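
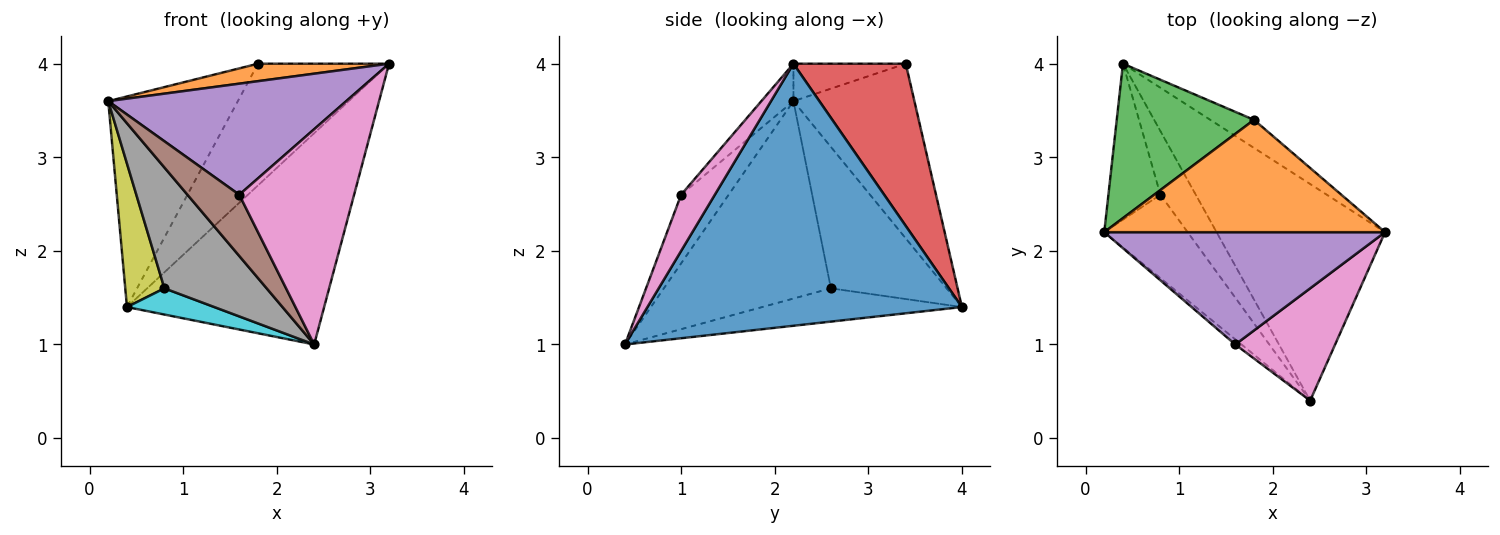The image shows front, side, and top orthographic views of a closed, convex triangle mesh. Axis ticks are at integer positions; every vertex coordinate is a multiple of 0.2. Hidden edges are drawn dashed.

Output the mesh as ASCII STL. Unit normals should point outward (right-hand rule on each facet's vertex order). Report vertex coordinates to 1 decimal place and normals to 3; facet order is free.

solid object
 facet normal 0.744 0.467 -0.478
  outer loop
   vertex 0.4 4.0 1.4
   vertex 3.2 2.2 4.0
   vertex 2.4 0.4 1.0
  endloop
 endfacet
 facet normal -0.131 -0.152 0.980
  outer loop
   vertex 1.8 3.4 4.0
   vertex 0.2 2.2 3.6
   vertex 3.2 2.2 4.0
  endloop
 endfacet
 facet normal -0.601 0.644 0.472
  outer loop
   vertex 1.8 3.4 4.0
   vertex 0.4 4.0 1.4
   vertex 0.2 2.2 3.6
  endloop
 endfacet
 facet normal 0.641 0.748 -0.173
  outer loop
   vertex 1.8 3.4 4.0
   vertex 3.2 2.2 4.0
   vertex 0.4 4.0 1.4
  endloop
 endfacet
 facet normal -0.094 -0.700 0.708
  outer loop
   vertex 1.6 1.0 2.6
   vertex 3.2 2.2 4.0
   vertex 0.2 2.2 3.6
  endloop
 endfacet
 facet normal -0.674 -0.736 -0.061
  outer loop
   vertex 1.6 1.0 2.6
   vertex 0.2 2.2 3.6
   vertex 2.4 0.4 1.0
  endloop
 endfacet
 facet normal 0.252 -0.858 0.448
  outer loop
   vertex 1.6 1.0 2.6
   vertex 2.4 0.4 1.0
   vertex 3.2 2.2 4.0
  endloop
 endfacet
 facet normal -0.802 -0.491 -0.339
  outer loop
   vertex 0.8 2.6 1.6
   vertex 2.4 0.4 1.0
   vertex 0.2 2.2 3.6
  endloop
 endfacet
 facet normal -0.895 -0.303 -0.329
  outer loop
   vertex 0.8 2.6 1.6
   vertex 0.2 2.2 3.6
   vertex 0.4 4.0 1.4
  endloop
 endfacet
 facet normal -0.656 -0.287 -0.698
  outer loop
   vertex 0.8 2.6 1.6
   vertex 0.4 4.0 1.4
   vertex 2.4 0.4 1.0
  endloop
 endfacet
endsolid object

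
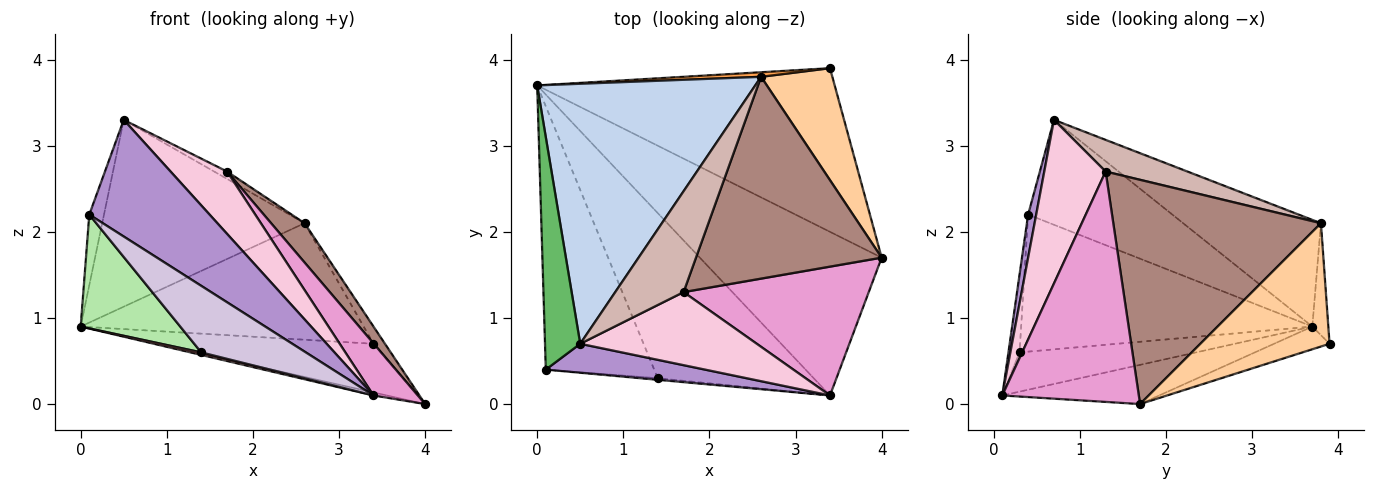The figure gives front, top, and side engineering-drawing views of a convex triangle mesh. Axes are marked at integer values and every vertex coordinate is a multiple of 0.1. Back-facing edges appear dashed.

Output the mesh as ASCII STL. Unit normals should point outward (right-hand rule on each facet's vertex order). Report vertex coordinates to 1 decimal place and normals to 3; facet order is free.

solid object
 facet normal -0.073 0.284 -0.956
  outer loop
   vertex 3.4 3.9 0.7
   vertex 4.0 1.7 0.0
   vertex 0.0 3.7 0.9
  endloop
 endfacet
 facet normal -0.369 0.542 0.755
  outer loop
   vertex 2.6 3.8 2.1
   vertex 0.0 3.7 0.9
   vertex 0.5 0.7 3.3
  endloop
 endfacet
 facet normal -0.056 0.998 0.039
  outer loop
   vertex 2.6 3.8 2.1
   vertex 3.4 3.9 0.7
   vertex 0.0 3.7 0.9
  endloop
 endfacet
 facet normal 0.863 0.077 0.499
  outer loop
   vertex 2.6 3.8 2.1
   vertex 4.0 1.7 0.0
   vertex 3.4 3.9 0.7
  endloop
 endfacet
 facet normal -0.944 0.096 0.317
  outer loop
   vertex 0.1 0.4 2.2
   vertex 0.5 0.7 3.3
   vertex 0.0 3.7 0.9
  endloop
 endfacet
 facet normal -0.757 -0.259 -0.599
  outer loop
   vertex 0.1 0.4 2.2
   vertex 0.0 3.7 0.9
   vertex 1.4 0.3 0.6
  endloop
 endfacet
 facet normal -0.211 0.018 -0.977
  outer loop
   vertex 3.4 0.1 0.1
   vertex 0.0 3.7 0.9
   vertex 4.0 1.7 0.0
  endloop
 endfacet
 facet normal -0.244 -0.015 -0.970
  outer loop
   vertex 3.4 0.1 0.1
   vertex 1.4 0.3 0.6
   vertex 0.0 3.7 0.9
  endloop
 endfacet
 facet normal 0.065 -0.968 0.240
  outer loop
   vertex 3.4 0.1 0.1
   vertex 0.5 0.7 3.3
   vertex 0.1 0.4 2.2
  endloop
 endfacet
 facet normal -0.105 -0.994 -0.023
  outer loop
   vertex 3.4 0.1 0.1
   vertex 0.1 0.4 2.2
   vertex 1.4 0.3 0.6
  endloop
 endfacet
 facet normal 0.764 -0.123 0.633
  outer loop
   vertex 1.7 1.3 2.7
   vertex 4.0 1.7 0.0
   vertex 2.6 3.8 2.1
  endloop
 endfacet
 facet normal 0.420 0.066 0.905
  outer loop
   vertex 1.7 1.3 2.7
   vertex 2.6 3.8 2.1
   vertex 0.5 0.7 3.3
  endloop
 endfacet
 facet normal 0.756 -0.245 0.607
  outer loop
   vertex 1.7 1.3 2.7
   vertex 3.4 0.1 0.1
   vertex 4.0 1.7 0.0
  endloop
 endfacet
 facet normal 0.576 -0.531 0.622
  outer loop
   vertex 1.7 1.3 2.7
   vertex 0.5 0.7 3.3
   vertex 3.4 0.1 0.1
  endloop
 endfacet
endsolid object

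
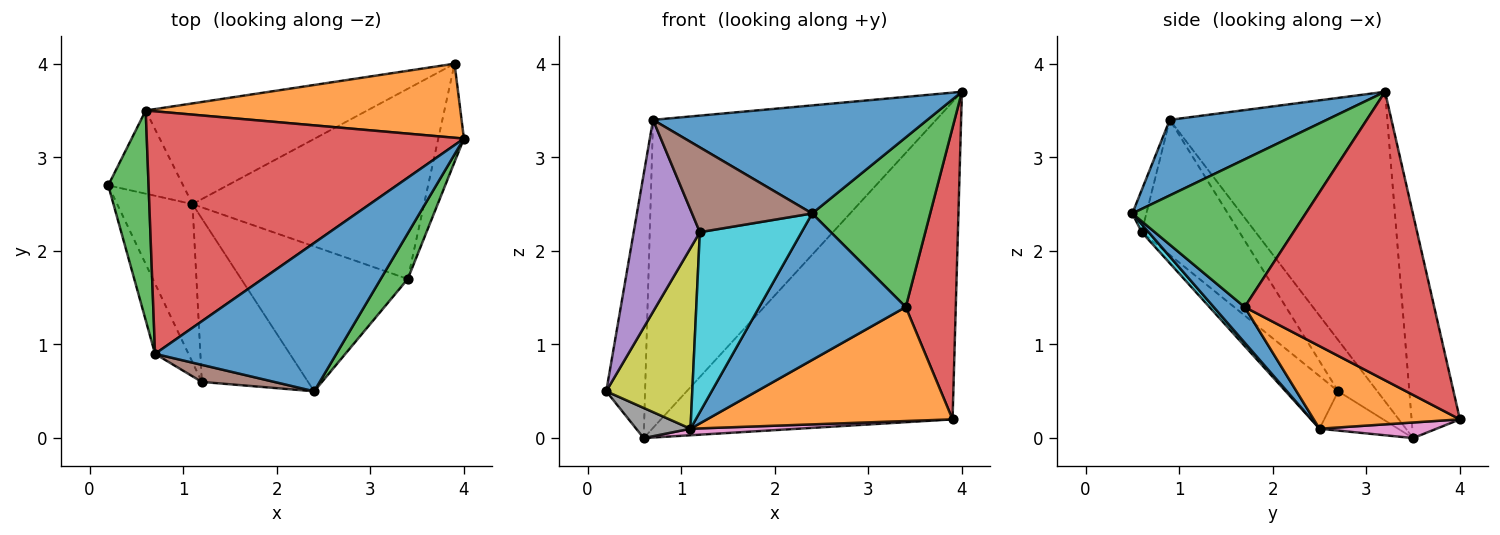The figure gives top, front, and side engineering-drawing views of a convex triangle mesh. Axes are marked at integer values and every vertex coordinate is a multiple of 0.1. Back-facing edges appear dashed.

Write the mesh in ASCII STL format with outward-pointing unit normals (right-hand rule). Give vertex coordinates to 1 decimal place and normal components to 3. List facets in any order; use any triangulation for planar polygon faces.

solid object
 facet normal 0.319 -0.558 0.766
  outer loop
   vertex 0.7 0.9 3.4
   vertex 2.4 0.5 2.4
   vertex 4.0 3.2 3.7
  endloop
 endfacet
 facet normal -0.159 0.961 0.224
  outer loop
   vertex 0.6 3.5 0.0
   vertex 4.0 3.2 3.7
   vertex 3.9 4.0 0.2
  endloop
 endfacet
 facet normal -0.619 0.615 0.488
  outer loop
   vertex 0.6 3.5 0.0
   vertex 0.2 2.7 0.5
   vertex 0.7 0.9 3.4
  endloop
 endfacet
 facet normal -0.517 0.673 0.530
  outer loop
   vertex 0.6 3.5 0.0
   vertex 0.7 0.9 3.4
   vertex 4.0 3.2 3.7
  endloop
 endfacet
 facet normal -0.811 -0.549 -0.201
  outer loop
   vertex 1.2 0.6 2.2
   vertex 0.7 0.9 3.4
   vertex 0.2 2.7 0.5
  endloop
 endfacet
 facet normal -0.114 -0.974 0.196
  outer loop
   vertex 1.2 0.6 2.2
   vertex 2.4 0.5 2.4
   vertex 0.7 0.9 3.4
  endloop
 endfacet
 facet normal 0.070 -0.064 -0.995
  outer loop
   vertex 1.1 2.5 0.1
   vertex 0.6 3.5 0.0
   vertex 3.9 4.0 0.2
  endloop
 endfacet
 facet normal -0.443 -0.306 -0.843
  outer loop
   vertex 1.1 2.5 0.1
   vertex 0.2 2.7 0.5
   vertex 0.6 3.5 0.0
  endloop
 endfacet
 facet normal -0.418 -0.683 -0.599
  outer loop
   vertex 1.1 2.5 0.1
   vertex 1.2 0.6 2.2
   vertex 0.2 2.7 0.5
  endloop
 endfacet
 facet normal 0.050 -0.739 -0.671
  outer loop
   vertex 1.1 2.5 0.1
   vertex 2.4 0.5 2.4
   vertex 1.2 0.6 2.2
  endloop
 endfacet
 facet normal 0.148 -0.703 -0.695
  outer loop
   vertex 3.4 1.7 1.4
   vertex 2.4 0.5 2.4
   vertex 1.1 2.5 0.1
  endloop
 endfacet
 facet normal 0.293 -0.492 -0.820
  outer loop
   vertex 3.4 1.7 1.4
   vertex 1.1 2.5 0.1
   vertex 3.9 4.0 0.2
  endloop
 endfacet
 facet normal 0.817 -0.556 0.150
  outer loop
   vertex 3.4 1.7 1.4
   vertex 4.0 3.2 3.7
   vertex 2.4 0.5 2.4
  endloop
 endfacet
 facet normal 0.963 -0.254 -0.086
  outer loop
   vertex 3.4 1.7 1.4
   vertex 3.9 4.0 0.2
   vertex 4.0 3.2 3.7
  endloop
 endfacet
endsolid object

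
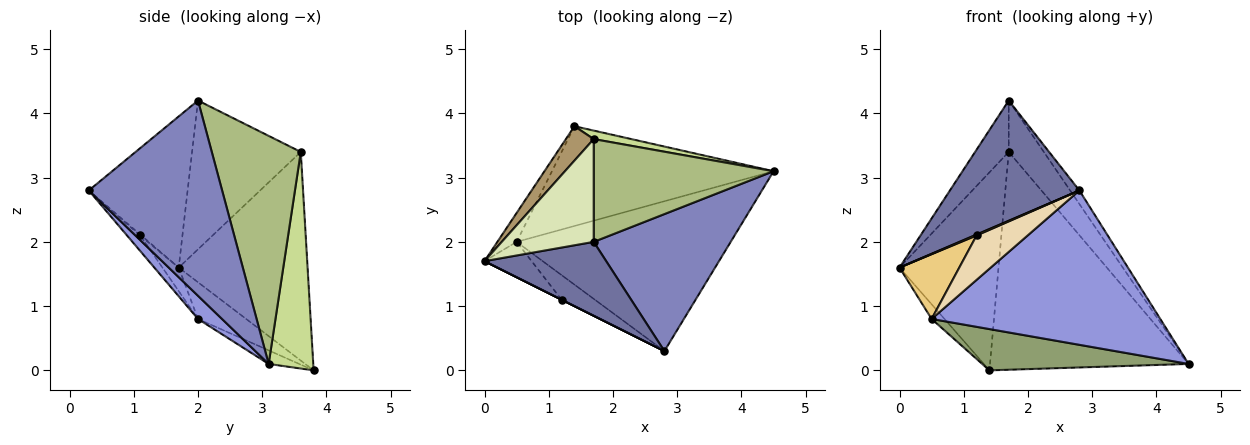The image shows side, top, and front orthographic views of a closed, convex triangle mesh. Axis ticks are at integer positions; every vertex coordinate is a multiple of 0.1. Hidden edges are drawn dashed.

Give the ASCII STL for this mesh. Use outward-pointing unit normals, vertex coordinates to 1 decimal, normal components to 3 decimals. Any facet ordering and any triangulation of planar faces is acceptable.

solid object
 facet normal -0.545 -0.714 0.439
  outer loop
   vertex 1.7 2.0 4.2
   vertex 0.0 1.7 1.6
   vertex 2.8 0.3 2.8
  endloop
 endfacet
 facet normal 0.817 0.057 0.573
  outer loop
   vertex 1.7 2.0 4.2
   vertex 2.8 0.3 2.8
   vertex 4.5 3.1 0.1
  endloop
 endfacet
 facet normal 0.075 -0.715 -0.695
  outer loop
   vertex 0.5 2.0 0.8
   vertex 4.5 3.1 0.1
   vertex 2.8 0.3 2.8
  endloop
 endfacet
 facet normal -0.862 0.230 -0.452
  outer loop
   vertex 0.5 2.0 0.8
   vertex 0.0 1.7 1.6
   vertex 1.4 3.8 0.0
  endloop
 endfacet
 facet normal -0.056 -0.382 -0.923
  outer loop
   vertex 0.5 2.0 0.8
   vertex 1.4 3.8 0.0
   vertex 4.5 3.1 0.1
  endloop
 endfacet
 facet normal 0.750 0.296 0.592
  outer loop
   vertex 1.7 3.6 3.4
   vertex 1.7 2.0 4.2
   vertex 4.5 3.1 0.1
  endloop
 endfacet
 facet normal 0.219 0.975 0.038
  outer loop
   vertex 1.7 3.6 3.4
   vertex 4.5 3.1 0.1
   vertex 1.4 3.8 0.0
  endloop
 endfacet
 facet normal -0.823 0.254 0.509
  outer loop
   vertex 1.7 3.6 3.4
   vertex 0.0 1.7 1.6
   vertex 1.7 2.0 4.2
  endloop
 endfacet
 facet normal -0.789 0.606 0.105
  outer loop
   vertex 1.7 3.6 3.4
   vertex 1.4 3.8 0.0
   vertex 0.0 1.7 1.6
  endloop
 endfacet
 facet normal -0.447 -0.894 0.000
  outer loop
   vertex 1.2 1.1 2.1
   vertex 2.8 0.3 2.8
   vertex 0.0 1.7 1.6
  endloop
 endfacet
 facet normal -0.233 -0.854 -0.466
  outer loop
   vertex 1.2 1.1 2.1
   vertex 0.0 1.7 1.6
   vertex 0.5 2.0 0.8
  endloop
 endfacet
 facet normal -0.220 -0.853 -0.472
  outer loop
   vertex 1.2 1.1 2.1
   vertex 0.5 2.0 0.8
   vertex 2.8 0.3 2.8
  endloop
 endfacet
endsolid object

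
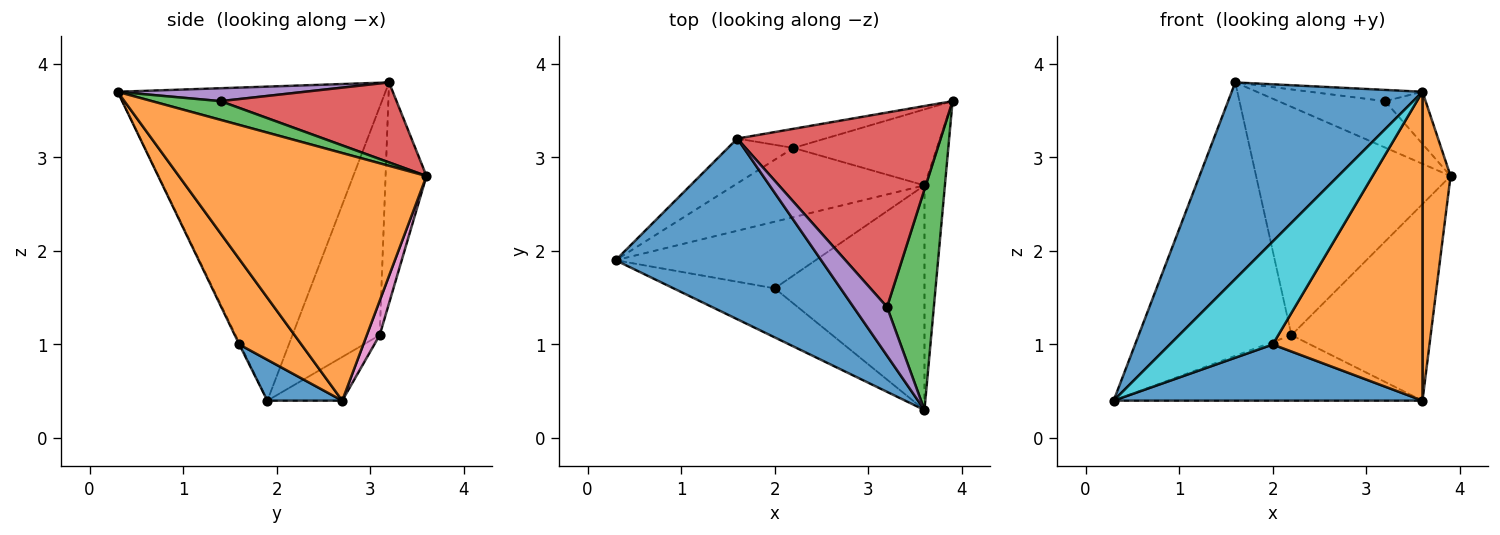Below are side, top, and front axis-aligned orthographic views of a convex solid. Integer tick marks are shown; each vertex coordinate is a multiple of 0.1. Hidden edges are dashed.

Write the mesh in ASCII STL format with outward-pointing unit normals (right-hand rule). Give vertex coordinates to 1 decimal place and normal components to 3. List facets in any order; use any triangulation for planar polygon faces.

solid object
 facet normal -0.719 -0.512 0.471
  outer loop
   vertex 1.6 3.2 3.8
   vertex 0.3 1.9 0.4
   vertex 3.6 0.3 3.7
  endloop
 endfacet
 facet normal 0.990 -0.112 -0.082
  outer loop
   vertex 3.6 2.7 0.4
   vertex 3.9 3.6 2.8
   vertex 3.6 0.3 3.7
  endloop
 endfacet
 facet normal 0.363 0.214 0.907
  outer loop
   vertex 3.2 1.4 3.6
   vertex 3.6 0.3 3.7
   vertex 3.9 3.6 2.8
  endloop
 endfacet
 facet normal 0.357 0.217 0.909
  outer loop
   vertex 3.2 1.4 3.6
   vertex 3.9 3.6 2.8
   vertex 1.6 3.2 3.8
  endloop
 endfacet
 facet normal 0.351 0.211 0.912
  outer loop
   vertex 3.2 1.4 3.6
   vertex 1.6 3.2 3.8
   vertex 3.6 0.3 3.7
  endloop
 endfacet
 facet normal -0.164 0.678 -0.716
  outer loop
   vertex 2.2 3.1 1.1
   vertex 3.6 2.7 0.4
   vertex 0.3 1.9 0.4
  endloop
 endfacet
 facet normal 0.086 0.929 -0.359
  outer loop
   vertex 2.2 3.1 1.1
   vertex 3.9 3.6 2.8
   vertex 3.6 2.7 0.4
  endloop
 endfacet
 facet normal -0.491 0.860 -0.141
  outer loop
   vertex 2.2 3.1 1.1
   vertex 0.3 1.9 0.4
   vertex 1.6 3.2 3.8
  endloop
 endfacet
 facet normal -0.205 0.975 -0.082
  outer loop
   vertex 2.2 3.1 1.1
   vertex 1.6 3.2 3.8
   vertex 3.9 3.6 2.8
  endloop
 endfacet
 facet normal -0.007 -0.903 -0.430
  outer loop
   vertex 2.0 1.6 1.0
   vertex 3.6 0.3 3.7
   vertex 0.3 1.9 0.4
  endloop
 endfacet
 facet normal 0.154 -0.637 -0.756
  outer loop
   vertex 2.0 1.6 1.0
   vertex 0.3 1.9 0.4
   vertex 3.6 2.7 0.4
  endloop
 endfacet
 facet normal 0.318 -0.767 -0.558
  outer loop
   vertex 2.0 1.6 1.0
   vertex 3.6 2.7 0.4
   vertex 3.6 0.3 3.7
  endloop
 endfacet
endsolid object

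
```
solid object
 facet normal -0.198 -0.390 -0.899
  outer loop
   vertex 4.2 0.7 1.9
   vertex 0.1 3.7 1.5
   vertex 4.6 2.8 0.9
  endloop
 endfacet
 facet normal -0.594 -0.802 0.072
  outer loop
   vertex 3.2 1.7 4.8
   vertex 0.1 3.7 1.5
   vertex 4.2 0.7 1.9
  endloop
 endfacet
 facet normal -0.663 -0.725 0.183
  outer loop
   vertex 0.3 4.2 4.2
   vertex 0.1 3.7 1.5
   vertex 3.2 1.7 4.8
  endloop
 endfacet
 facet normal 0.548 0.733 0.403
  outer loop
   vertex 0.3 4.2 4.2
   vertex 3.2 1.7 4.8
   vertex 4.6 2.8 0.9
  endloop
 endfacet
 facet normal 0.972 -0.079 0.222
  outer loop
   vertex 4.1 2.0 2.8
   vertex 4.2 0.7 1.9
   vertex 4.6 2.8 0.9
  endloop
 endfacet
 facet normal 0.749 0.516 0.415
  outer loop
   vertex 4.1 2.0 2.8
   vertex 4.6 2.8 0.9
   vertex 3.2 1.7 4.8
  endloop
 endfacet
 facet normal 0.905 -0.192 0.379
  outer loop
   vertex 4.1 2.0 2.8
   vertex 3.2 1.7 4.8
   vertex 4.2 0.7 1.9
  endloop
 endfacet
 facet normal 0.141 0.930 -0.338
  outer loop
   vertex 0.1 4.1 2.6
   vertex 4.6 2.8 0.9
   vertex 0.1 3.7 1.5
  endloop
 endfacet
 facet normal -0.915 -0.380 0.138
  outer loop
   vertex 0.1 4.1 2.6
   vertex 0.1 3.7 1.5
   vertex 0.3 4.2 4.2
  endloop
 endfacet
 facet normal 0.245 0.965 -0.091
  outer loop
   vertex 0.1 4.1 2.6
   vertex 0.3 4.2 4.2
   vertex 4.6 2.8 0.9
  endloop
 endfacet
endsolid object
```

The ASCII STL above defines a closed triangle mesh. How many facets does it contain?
10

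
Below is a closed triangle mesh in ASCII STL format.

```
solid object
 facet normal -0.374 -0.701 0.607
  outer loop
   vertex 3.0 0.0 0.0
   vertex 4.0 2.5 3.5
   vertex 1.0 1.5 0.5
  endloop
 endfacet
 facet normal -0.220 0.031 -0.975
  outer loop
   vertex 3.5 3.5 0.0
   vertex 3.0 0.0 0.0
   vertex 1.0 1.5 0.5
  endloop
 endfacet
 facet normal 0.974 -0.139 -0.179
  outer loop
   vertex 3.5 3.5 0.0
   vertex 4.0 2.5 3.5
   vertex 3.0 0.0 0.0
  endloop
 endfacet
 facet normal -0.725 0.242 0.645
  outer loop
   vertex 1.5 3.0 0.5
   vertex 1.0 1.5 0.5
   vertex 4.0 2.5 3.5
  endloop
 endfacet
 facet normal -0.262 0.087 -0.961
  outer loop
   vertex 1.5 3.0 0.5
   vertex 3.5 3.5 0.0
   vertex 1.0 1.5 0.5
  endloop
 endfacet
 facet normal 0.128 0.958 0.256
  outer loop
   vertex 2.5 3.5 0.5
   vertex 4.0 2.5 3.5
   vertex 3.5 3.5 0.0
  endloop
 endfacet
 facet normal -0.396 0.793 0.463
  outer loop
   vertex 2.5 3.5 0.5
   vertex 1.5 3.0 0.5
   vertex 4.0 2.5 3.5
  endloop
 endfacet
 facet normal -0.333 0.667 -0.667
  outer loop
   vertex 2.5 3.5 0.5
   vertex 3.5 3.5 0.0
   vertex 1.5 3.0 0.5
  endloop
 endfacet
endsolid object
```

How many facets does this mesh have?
8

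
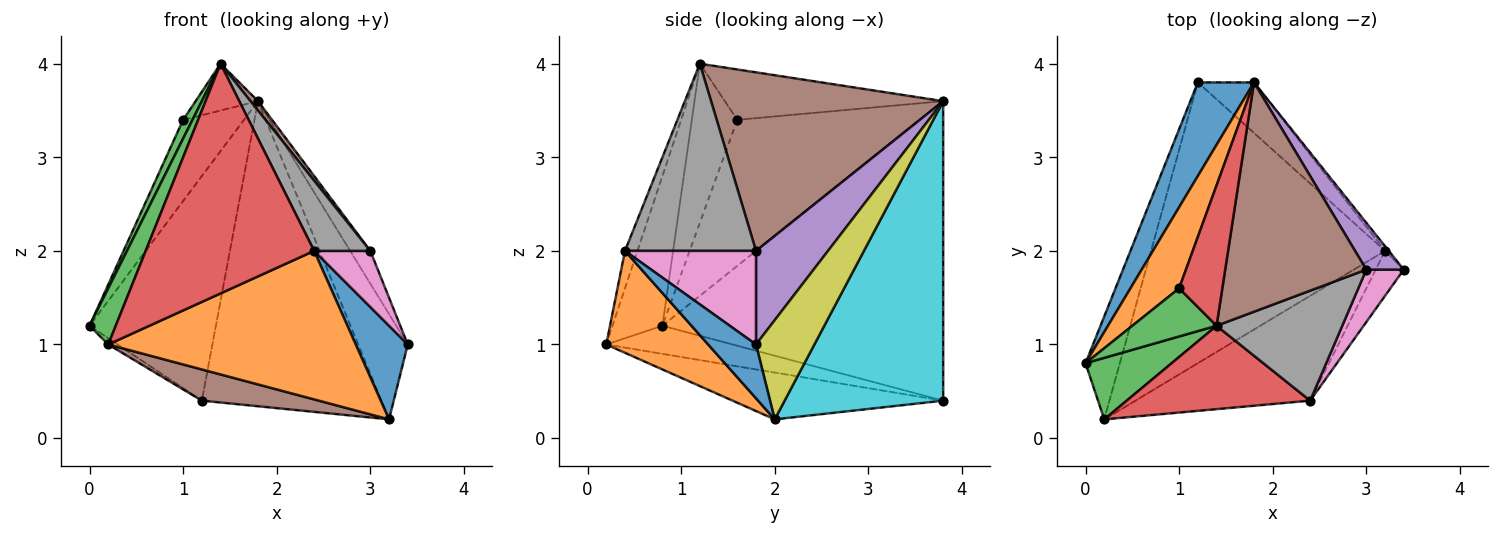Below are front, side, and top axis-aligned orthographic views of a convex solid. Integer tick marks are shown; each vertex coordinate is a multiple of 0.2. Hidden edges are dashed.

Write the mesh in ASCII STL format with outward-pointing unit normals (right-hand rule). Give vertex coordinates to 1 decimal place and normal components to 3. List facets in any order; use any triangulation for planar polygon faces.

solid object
 facet normal -0.899 0.404 0.169
  outer loop
   vertex 1.2 3.8 0.4
   vertex 0.0 0.8 1.2
   vertex 1.8 3.8 3.6
  endloop
 endfacet
 facet normal -0.905 0.302 0.302
  outer loop
   vertex 1.0 1.6 3.4
   vertex 1.8 3.8 3.6
   vertex 0.0 0.8 1.2
  endloop
 endfacet
 facet normal -0.870 -0.179 0.460
  outer loop
   vertex 1.0 1.6 3.4
   vertex 0.0 0.8 1.2
   vertex 1.4 1.2 4.0
  endloop
 endfacet
 facet normal -0.742 0.212 0.636
  outer loop
   vertex 1.0 1.6 3.4
   vertex 1.4 1.2 4.0
   vertex 1.8 3.8 3.6
  endloop
 endfacet
 facet normal 0.899 0.252 0.359
  outer loop
   vertex 3.0 1.8 2.0
   vertex 3.4 1.8 1.0
   vertex 1.8 3.8 3.6
  endloop
 endfacet
 facet normal 0.784 -0.025 0.620
  outer loop
   vertex 3.0 1.8 2.0
   vertex 1.8 3.8 3.6
   vertex 1.4 1.2 4.0
  endloop
 endfacet
 facet normal 0.863 -0.370 0.345
  outer loop
   vertex 3.0 1.8 2.0
   vertex 2.4 0.4 2.0
   vertex 3.4 1.8 1.0
  endloop
 endfacet
 facet normal 0.782 -0.335 0.525
  outer loop
   vertex 3.0 1.8 2.0
   vertex 1.4 1.2 4.0
   vertex 2.4 0.4 2.0
  endloop
 endfacet
 facet normal 0.762 0.647 -0.029
  outer loop
   vertex 3.2 2.0 0.2
   vertex 1.8 3.8 3.6
   vertex 3.4 1.8 1.0
  endloop
 endfacet
 facet normal 0.657 0.744 -0.123
  outer loop
   vertex 3.2 2.0 0.2
   vertex 1.2 3.8 0.4
   vertex 1.8 3.8 3.6
  endloop
 endfacet
 facet normal 0.638 -0.694 -0.333
  outer loop
   vertex 3.2 2.0 0.2
   vertex 3.4 1.8 1.0
   vertex 2.4 0.4 2.0
  endloop
 endfacet
 facet normal 0.319 -0.774 -0.547
  outer loop
   vertex 0.2 0.2 1.0
   vertex 3.2 2.0 0.2
   vertex 2.4 0.4 2.0
  endloop
 endfacet
 facet normal -0.789 -0.414 0.454
  outer loop
   vertex 0.2 0.2 1.0
   vertex 1.4 1.2 4.0
   vertex 0.0 0.8 1.2
  endloop
 endfacet
 facet normal -0.069 -0.938 0.340
  outer loop
   vertex 0.2 0.2 1.0
   vertex 2.4 0.4 2.0
   vertex 1.4 1.2 4.0
  endloop
 endfacet
 facet normal -0.633 0.047 -0.773
  outer loop
   vertex 0.2 0.2 1.0
   vertex 0.0 0.8 1.2
   vertex 1.2 3.8 0.4
  endloop
 endfacet
 facet normal -0.195 -0.108 -0.975
  outer loop
   vertex 0.2 0.2 1.0
   vertex 1.2 3.8 0.4
   vertex 3.2 2.0 0.2
  endloop
 endfacet
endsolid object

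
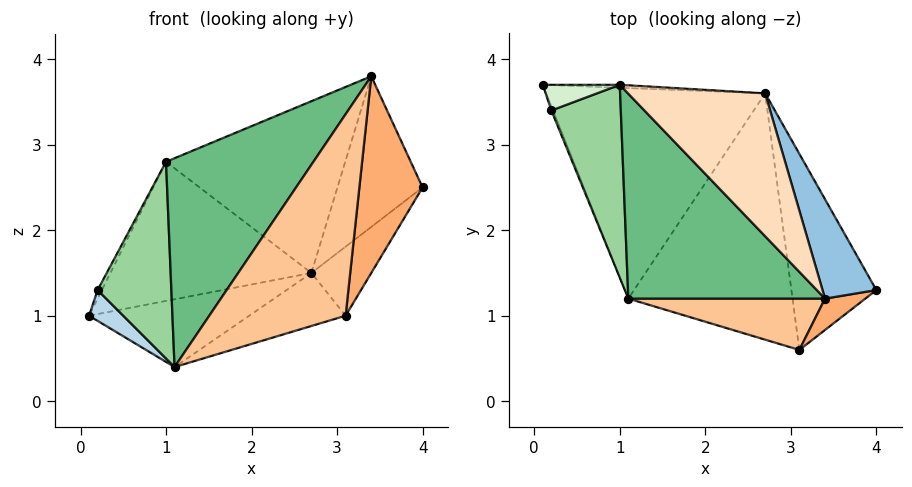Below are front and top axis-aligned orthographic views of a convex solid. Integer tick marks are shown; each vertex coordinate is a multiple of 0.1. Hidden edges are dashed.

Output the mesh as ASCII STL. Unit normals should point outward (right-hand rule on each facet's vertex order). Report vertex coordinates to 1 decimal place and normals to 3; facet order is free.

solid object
 facet normal 0.191 0.301 -0.934
  outer loop
   vertex 2.7 3.6 1.5
   vertex 1.1 1.2 0.4
   vertex 0.1 3.7 1.0
  endloop
 endfacet
 facet normal 0.725 0.575 0.379
  outer loop
   vertex 2.7 3.6 1.5
   vertex 3.4 1.2 3.8
   vertex 4.0 1.3 2.5
  endloop
 endfacet
 facet normal -0.931 -0.361 -0.050
  outer loop
   vertex 0.2 3.4 1.3
   vertex 0.1 3.7 1.0
   vertex 1.1 1.2 0.4
  endloop
 endfacet
 facet normal 0.796 0.201 -0.571
  outer loop
   vertex 3.1 0.6 1.0
   vertex 2.7 3.6 1.5
   vertex 4.0 1.3 2.5
  endloop
 endfacet
 facet normal 0.336 0.198 -0.921
  outer loop
   vertex 3.1 0.6 1.0
   vertex 1.1 1.2 0.4
   vertex 2.7 3.6 1.5
  endloop
 endfacet
 facet normal 0.451 -0.881 0.140
  outer loop
   vertex 3.1 0.6 1.0
   vertex 4.0 1.3 2.5
   vertex 3.4 1.2 3.8
  endloop
 endfacet
 facet normal -0.343 -0.910 0.232
  outer loop
   vertex 3.1 0.6 1.0
   vertex 3.4 1.2 3.8
   vertex 1.1 1.2 0.4
  endloop
 endfacet
 facet normal 0.471 0.678 0.564
  outer loop
   vertex 1.0 3.7 2.8
   vertex 3.4 1.2 3.8
   vertex 2.7 3.6 1.5
  endloop
 endfacet
 facet normal -0.719 -0.496 0.487
  outer loop
   vertex 1.0 3.7 2.8
   vertex 1.1 1.2 0.4
   vertex 3.4 1.2 3.8
  endloop
 endfacet
 facet normal -0.723 -0.494 0.484
  outer loop
   vertex 1.0 3.7 2.8
   vertex 0.2 3.4 1.3
   vertex 1.1 1.2 0.4
  endloop
 endfacet
 facet normal 0.043 0.999 -0.021
  outer loop
   vertex 1.0 3.7 2.8
   vertex 2.7 3.6 1.5
   vertex 0.1 3.7 1.0
  endloop
 endfacet
 facet normal -0.885 0.147 0.442
  outer loop
   vertex 1.0 3.7 2.8
   vertex 0.1 3.7 1.0
   vertex 0.2 3.4 1.3
  endloop
 endfacet
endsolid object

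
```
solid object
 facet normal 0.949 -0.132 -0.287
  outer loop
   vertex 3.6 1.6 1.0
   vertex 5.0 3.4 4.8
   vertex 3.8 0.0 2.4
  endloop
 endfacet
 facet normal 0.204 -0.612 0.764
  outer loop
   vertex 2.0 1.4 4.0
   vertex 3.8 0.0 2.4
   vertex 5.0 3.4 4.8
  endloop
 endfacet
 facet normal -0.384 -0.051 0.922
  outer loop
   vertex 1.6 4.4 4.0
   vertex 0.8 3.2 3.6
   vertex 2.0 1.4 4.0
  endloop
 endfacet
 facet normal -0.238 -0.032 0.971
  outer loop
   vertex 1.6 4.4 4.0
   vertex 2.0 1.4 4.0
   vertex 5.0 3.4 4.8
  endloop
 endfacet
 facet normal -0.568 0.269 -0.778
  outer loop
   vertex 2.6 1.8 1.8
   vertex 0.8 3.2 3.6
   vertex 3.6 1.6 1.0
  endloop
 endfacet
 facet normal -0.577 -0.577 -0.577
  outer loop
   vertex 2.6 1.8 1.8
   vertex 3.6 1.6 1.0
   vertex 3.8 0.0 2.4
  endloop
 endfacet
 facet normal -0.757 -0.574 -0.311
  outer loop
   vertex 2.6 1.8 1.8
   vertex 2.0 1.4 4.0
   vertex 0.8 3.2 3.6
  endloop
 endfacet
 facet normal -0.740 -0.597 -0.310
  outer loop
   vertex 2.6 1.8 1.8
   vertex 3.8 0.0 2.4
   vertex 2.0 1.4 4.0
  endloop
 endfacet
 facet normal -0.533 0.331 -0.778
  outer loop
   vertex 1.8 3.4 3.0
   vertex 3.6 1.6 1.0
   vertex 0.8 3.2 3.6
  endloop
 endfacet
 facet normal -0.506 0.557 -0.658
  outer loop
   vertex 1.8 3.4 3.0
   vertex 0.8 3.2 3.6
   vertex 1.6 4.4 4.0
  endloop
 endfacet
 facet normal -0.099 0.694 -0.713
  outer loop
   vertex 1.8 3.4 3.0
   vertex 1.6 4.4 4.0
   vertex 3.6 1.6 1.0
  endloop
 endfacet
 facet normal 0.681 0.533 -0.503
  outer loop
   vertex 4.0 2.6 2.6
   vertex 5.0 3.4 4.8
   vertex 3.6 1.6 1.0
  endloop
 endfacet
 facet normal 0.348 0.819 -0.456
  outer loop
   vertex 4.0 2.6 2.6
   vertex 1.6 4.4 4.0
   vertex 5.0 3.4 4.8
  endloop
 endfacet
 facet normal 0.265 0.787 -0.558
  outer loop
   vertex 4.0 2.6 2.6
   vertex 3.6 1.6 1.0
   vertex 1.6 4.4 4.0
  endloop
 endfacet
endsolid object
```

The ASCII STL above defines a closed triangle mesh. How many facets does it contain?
14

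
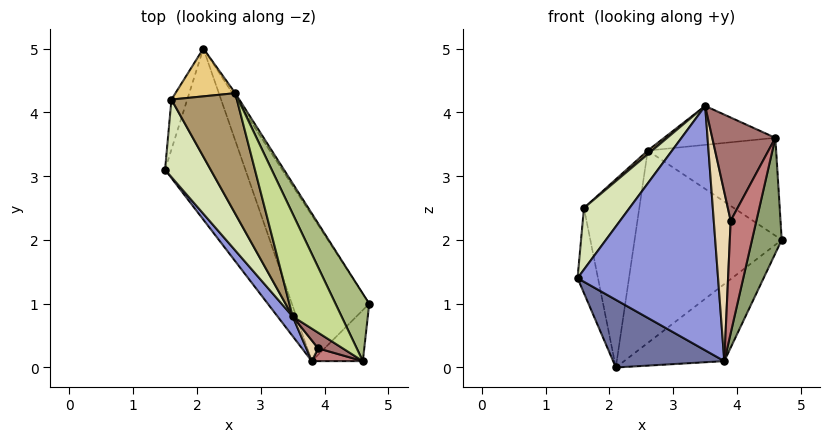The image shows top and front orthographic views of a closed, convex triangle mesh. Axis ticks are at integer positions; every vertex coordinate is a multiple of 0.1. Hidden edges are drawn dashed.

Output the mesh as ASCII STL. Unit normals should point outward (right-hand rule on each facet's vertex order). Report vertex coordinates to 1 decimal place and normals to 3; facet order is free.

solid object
 facet normal -0.709 -0.259 -0.656
  outer loop
   vertex 3.8 0.1 0.1
   vertex 1.5 3.1 1.4
   vertex 2.1 5.0 0.0
  endloop
 endfacet
 facet normal 0.814 0.272 -0.514
  outer loop
   vertex 3.8 0.1 0.1
   vertex 2.1 5.0 0.0
   vertex 4.7 1.0 2.0
  endloop
 endfacet
 facet normal -0.782 -0.621 0.050
  outer loop
   vertex 3.8 0.1 0.1
   vertex 3.5 0.8 4.1
   vertex 1.5 3.1 1.4
  endloop
 endfacet
 facet normal 0.841 0.541 -0.012
  outer loop
   vertex 2.6 4.3 3.4
   vertex 4.7 1.0 2.0
   vertex 2.1 5.0 0.0
  endloop
 endfacet
 facet normal 0.870 -0.450 -0.199
  outer loop
   vertex 4.6 0.1 3.6
   vertex 3.8 0.1 0.1
   vertex 4.7 1.0 2.0
  endloop
 endfacet
 facet normal 0.858 0.423 0.291
  outer loop
   vertex 4.6 0.1 3.6
   vertex 4.7 1.0 2.0
   vertex 2.6 4.3 3.4
  endloop
 endfacet
 facet normal 0.545 0.297 0.784
  outer loop
   vertex 4.6 0.1 3.6
   vertex 2.6 4.3 3.4
   vertex 3.5 0.8 4.1
  endloop
 endfacet
 facet normal -0.871 -0.306 0.385
  outer loop
   vertex 1.6 4.2 2.5
   vertex 1.5 3.1 1.4
   vertex 3.5 0.8 4.1
  endloop
 endfacet
 facet normal -0.668 -0.023 0.744
  outer loop
   vertex 1.6 4.2 2.5
   vertex 3.5 0.8 4.1
   vertex 2.6 4.3 3.4
  endloop
 endfacet
 facet normal -0.969 0.214 -0.125
  outer loop
   vertex 1.6 4.2 2.5
   vertex 2.1 5.0 0.0
   vertex 1.5 3.1 1.4
  endloop
 endfacet
 facet normal -0.304 0.923 0.235
  outer loop
   vertex 1.6 4.2 2.5
   vertex 2.6 4.3 3.4
   vertex 2.1 5.0 0.0
  endloop
 endfacet
 facet normal -0.570 -0.816 0.100
  outer loop
   vertex 3.9 0.3 2.3
   vertex 3.5 0.8 4.1
   vertex 3.8 0.1 0.1
  endloop
 endfacet
 facet normal -0.489 -0.862 0.131
  outer loop
   vertex 3.9 0.3 2.3
   vertex 4.6 0.1 3.6
   vertex 3.5 0.8 4.1
  endloop
 endfacet
 facet normal -0.442 -0.891 0.101
  outer loop
   vertex 3.9 0.3 2.3
   vertex 3.8 0.1 0.1
   vertex 4.6 0.1 3.6
  endloop
 endfacet
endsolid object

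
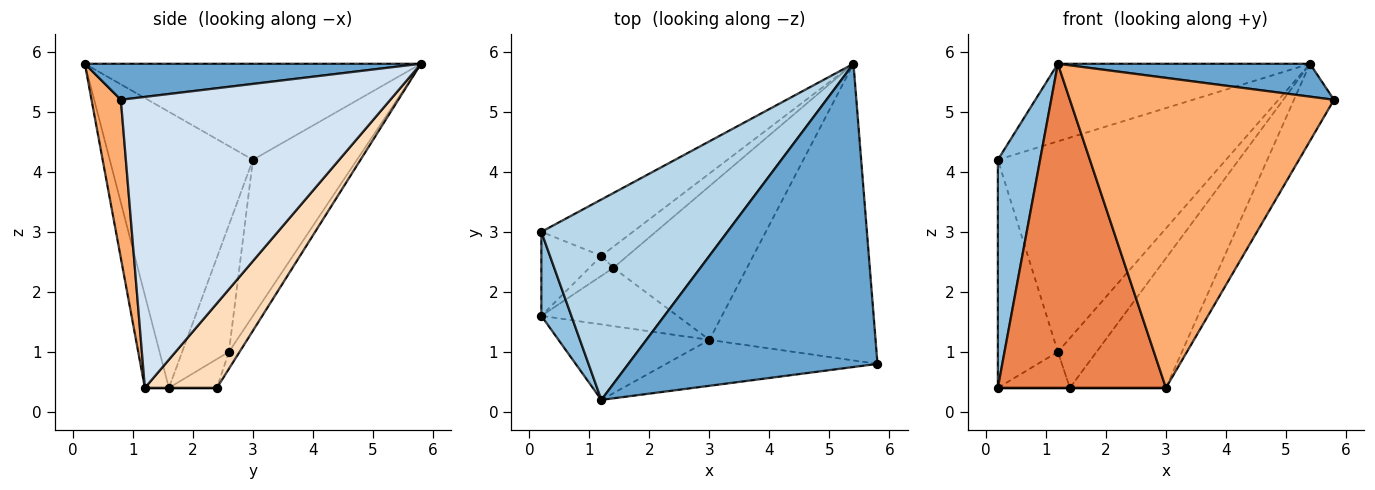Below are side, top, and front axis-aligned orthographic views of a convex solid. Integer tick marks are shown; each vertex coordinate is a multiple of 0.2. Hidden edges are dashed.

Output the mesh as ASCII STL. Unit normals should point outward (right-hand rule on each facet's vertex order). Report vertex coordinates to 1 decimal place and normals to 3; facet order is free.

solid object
 facet normal 0.142 -0.107 0.984
  outer loop
   vertex 1.2 0.2 5.8
   vertex 5.8 0.8 5.2
   vertex 5.4 5.8 5.8
  endloop
 endfacet
 facet normal -0.954 -0.281 0.104
  outer loop
   vertex 0.2 3.0 4.2
   vertex 0.2 1.6 0.4
   vertex 1.2 0.2 5.8
  endloop
 endfacet
 facet normal -0.434 0.325 0.840
  outer loop
   vertex 0.2 3.0 4.2
   vertex 1.2 0.2 5.8
   vertex 5.4 5.8 5.8
  endloop
 endfacet
 facet normal 0.861 0.128 -0.492
  outer loop
   vertex 3.0 1.2 0.4
   vertex 5.4 5.8 5.8
   vertex 5.8 0.8 5.2
  endloop
 endfacet
 facet normal -0.138 -0.965 -0.225
  outer loop
   vertex 3.0 1.2 0.4
   vertex 1.2 0.2 5.8
   vertex 0.2 1.6 0.4
  endloop
 endfacet
 facet normal 0.109 -0.983 -0.146
  outer loop
   vertex 3.0 1.2 0.4
   vertex 5.8 0.8 5.2
   vertex 1.2 0.2 5.8
  endloop
 endfacet
 facet normal 0.000 0.000 -1.000
  outer loop
   vertex 1.4 2.4 0.4
   vertex 3.0 1.2 0.4
   vertex 0.2 1.6 0.4
  endloop
 endfacet
 facet normal 0.435 0.581 -0.688
  outer loop
   vertex 1.4 2.4 0.4
   vertex 5.4 5.8 5.8
   vertex 3.0 1.2 0.4
  endloop
 endfacet
 facet normal -0.403 0.884 -0.237
  outer loop
   vertex 1.2 2.6 1.0
   vertex 0.2 3.0 4.2
   vertex 5.4 5.8 5.8
  endloop
 endfacet
 facet normal -0.246 0.892 -0.379
  outer loop
   vertex 1.2 2.6 1.0
   vertex 5.4 5.8 5.8
   vertex 1.4 2.4 0.4
  endloop
 endfacet
 facet normal -0.590 0.758 -0.279
  outer loop
   vertex 1.2 2.6 1.0
   vertex 0.2 1.6 0.4
   vertex 0.2 3.0 4.2
  endloop
 endfacet
 facet normal -0.504 0.755 -0.420
  outer loop
   vertex 1.2 2.6 1.0
   vertex 1.4 2.4 0.4
   vertex 0.2 1.6 0.4
  endloop
 endfacet
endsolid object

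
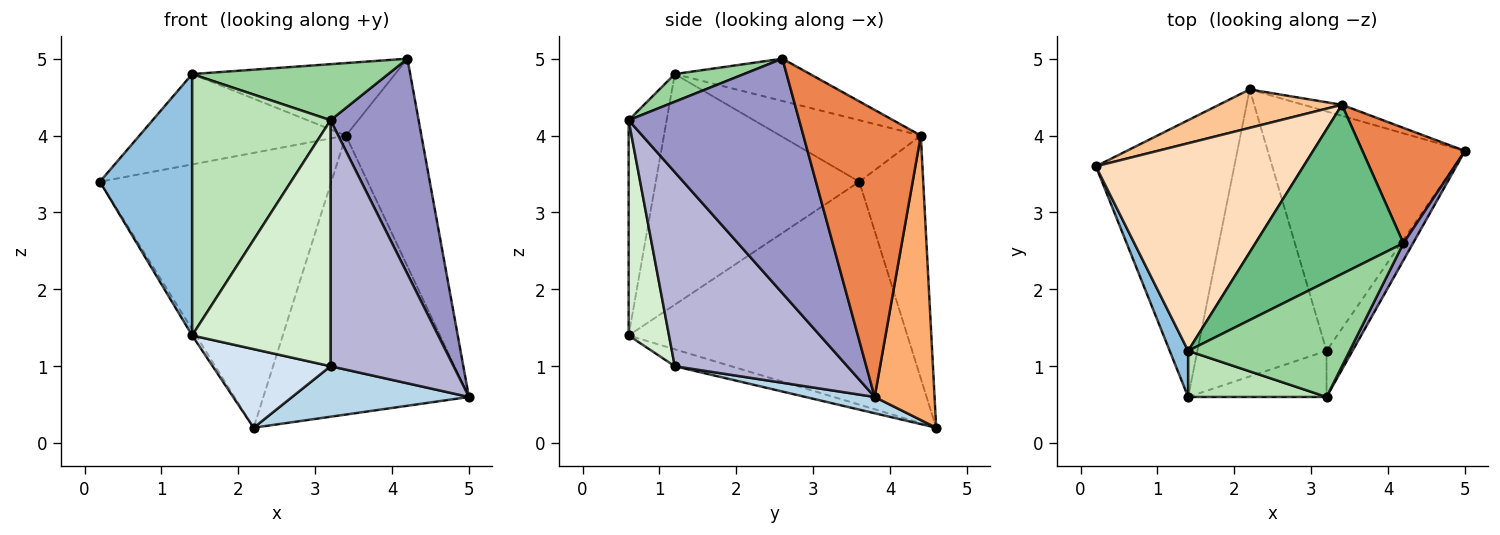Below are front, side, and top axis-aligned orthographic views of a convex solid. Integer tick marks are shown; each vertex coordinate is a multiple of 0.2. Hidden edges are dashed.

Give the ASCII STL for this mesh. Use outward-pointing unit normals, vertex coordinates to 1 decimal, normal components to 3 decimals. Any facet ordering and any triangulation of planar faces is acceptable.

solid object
 facet normal -0.850 0.012 -0.527
  outer loop
   vertex 2.2 4.6 0.2
   vertex 1.4 0.6 1.4
   vertex 0.2 3.6 3.4
  endloop
 endfacet
 facet normal -0.908 -0.412 0.073
  outer loop
   vertex 1.4 1.2 4.8
   vertex 0.2 3.6 3.4
   vertex 1.4 0.6 1.4
  endloop
 endfacet
 facet normal 0.081 -0.206 -0.975
  outer loop
   vertex 3.2 1.2 1.0
   vertex 2.2 4.6 0.2
   vertex 5.0 3.8 0.6
  endloop
 endfacet
 facet normal -0.125 -0.262 -0.957
  outer loop
   vertex 3.2 1.2 1.0
   vertex 1.4 0.6 1.4
   vertex 2.2 4.6 0.2
  endloop
 endfacet
 facet normal 0.806 0.518 0.288
  outer loop
   vertex 3.4 4.4 4.0
   vertex 4.2 2.6 5.0
   vertex 5.0 3.8 0.6
  endloop
 endfacet
 facet normal 0.280 0.959 -0.038
  outer loop
   vertex 3.4 4.4 4.0
   vertex 5.0 3.8 0.6
   vertex 2.2 4.6 0.2
  endloop
 endfacet
 facet normal -0.264 0.955 0.134
  outer loop
   vertex 3.4 4.4 4.0
   vertex 2.2 4.6 0.2
   vertex 0.2 3.6 3.4
  endloop
 endfacet
 facet normal -0.262 0.385 0.885
  outer loop
   vertex 3.4 4.4 4.0
   vertex 0.2 3.6 3.4
   vertex 1.4 1.2 4.8
  endloop
 endfacet
 facet normal -0.254 0.381 0.889
  outer loop
   vertex 3.4 4.4 4.0
   vertex 1.4 1.2 4.8
   vertex 4.2 2.6 5.0
  endloop
 endfacet
 facet normal 0.152 -0.432 0.889
  outer loop
   vertex 3.2 0.6 4.2
   vertex 4.2 2.6 5.0
   vertex 1.4 1.2 4.8
  endloop
 endfacet
 facet normal -0.261 -0.951 0.168
  outer loop
   vertex 3.2 0.6 4.2
   vertex 1.4 1.2 4.8
   vertex 1.4 0.6 1.4
  endloop
 endfacet
 facet normal 0.276 -0.945 -0.177
  outer loop
   vertex 3.2 0.6 4.2
   vertex 1.4 0.6 1.4
   vertex 3.2 1.2 1.0
  endloop
 endfacet
 facet normal 0.888 -0.459 0.036
  outer loop
   vertex 3.2 0.6 4.2
   vertex 5.0 3.8 0.6
   vertex 4.2 2.6 5.0
  endloop
 endfacet
 facet normal 0.809 -0.577 -0.108
  outer loop
   vertex 3.2 0.6 4.2
   vertex 3.2 1.2 1.0
   vertex 5.0 3.8 0.6
  endloop
 endfacet
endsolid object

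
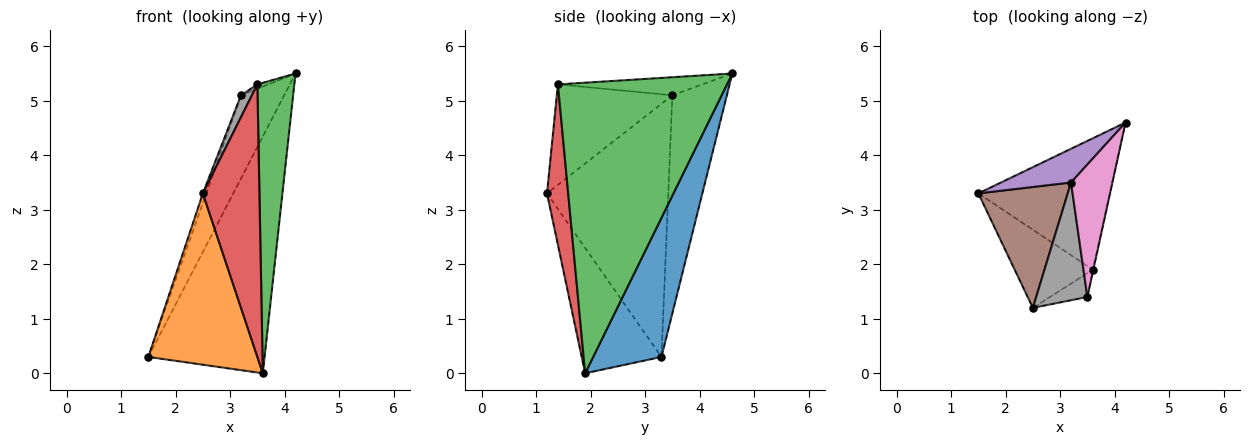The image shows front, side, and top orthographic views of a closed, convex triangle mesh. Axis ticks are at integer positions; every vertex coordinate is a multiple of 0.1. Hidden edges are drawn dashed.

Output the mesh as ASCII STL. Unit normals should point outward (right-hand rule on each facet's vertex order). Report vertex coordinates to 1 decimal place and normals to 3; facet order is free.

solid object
 facet normal 0.457 0.778 -0.432
  outer loop
   vertex 3.6 1.9 0.0
   vertex 1.5 3.3 0.3
   vertex 4.2 4.6 5.5
  endloop
 endfacet
 facet normal -0.554 -0.757 -0.345
  outer loop
   vertex 3.6 1.9 0.0
   vertex 2.5 1.2 3.3
   vertex 1.5 3.3 0.3
  endloop
 endfacet
 facet normal 0.977 -0.214 -0.002
  outer loop
   vertex 3.5 1.4 5.3
   vertex 3.6 1.9 0.0
   vertex 4.2 4.6 5.5
  endloop
 endfacet
 facet normal 0.350 -0.933 -0.081
  outer loop
   vertex 3.5 1.4 5.3
   vertex 2.5 1.2 3.3
   vertex 3.6 1.9 0.0
  endloop
 endfacet
 facet normal -0.760 0.602 0.244
  outer loop
   vertex 3.2 3.5 5.1
   vertex 4.2 4.6 5.5
   vertex 1.5 3.3 0.3
  endloop
 endfacet
 facet normal -0.943 0.026 0.333
  outer loop
   vertex 3.2 3.5 5.1
   vertex 1.5 3.3 0.3
   vertex 2.5 1.2 3.3
  endloop
 endfacet
 facet normal -0.400 0.030 0.916
  outer loop
   vertex 3.2 3.5 5.1
   vertex 3.5 1.4 5.3
   vertex 4.2 4.6 5.5
  endloop
 endfacet
 facet normal -0.888 -0.084 0.452
  outer loop
   vertex 3.2 3.5 5.1
   vertex 2.5 1.2 3.3
   vertex 3.5 1.4 5.3
  endloop
 endfacet
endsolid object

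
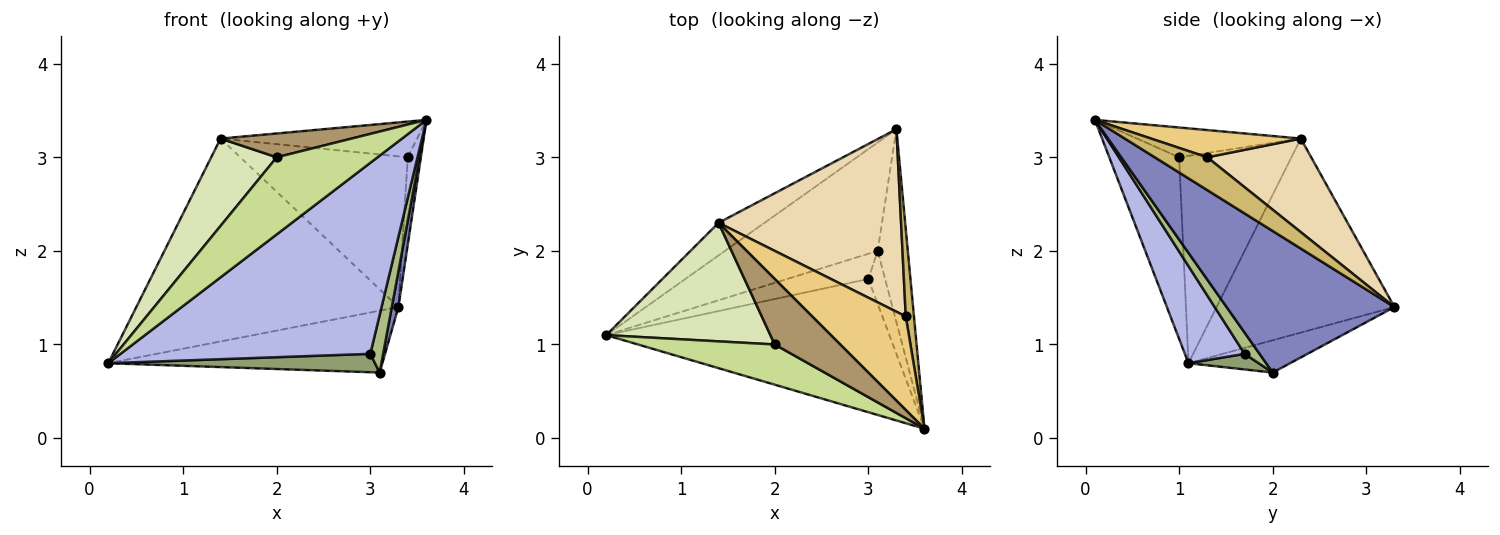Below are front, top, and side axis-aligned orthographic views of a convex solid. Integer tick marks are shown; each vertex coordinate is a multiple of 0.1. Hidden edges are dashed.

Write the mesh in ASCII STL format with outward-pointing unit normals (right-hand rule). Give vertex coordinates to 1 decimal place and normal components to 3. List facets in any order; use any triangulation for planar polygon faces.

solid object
 facet normal -0.181 0.488 -0.854
  outer loop
   vertex 3.1 2.0 0.7
   vertex 0.2 1.1 0.8
   vertex 3.3 3.3 1.4
  endloop
 endfacet
 facet normal 0.977 -0.038 -0.208
  outer loop
   vertex 3.1 2.0 0.7
   vertex 3.3 3.3 1.4
   vertex 3.6 0.1 3.4
  endloop
 endfacet
 facet normal -0.557 0.820 -0.132
  outer loop
   vertex 1.4 2.3 3.2
   vertex 3.3 3.3 1.4
   vertex 0.2 1.1 0.8
  endloop
 endfacet
 facet normal 0.193 -0.805 -0.561
  outer loop
   vertex 3.0 1.7 0.9
   vertex 3.6 0.1 3.4
   vertex 0.2 1.1 0.8
  endloop
 endfacet
 facet normal 0.153 -0.583 -0.798
  outer loop
   vertex 3.0 1.7 0.9
   vertex 0.2 1.1 0.8
   vertex 3.1 2.0 0.7
  endloop
 endfacet
 facet normal 0.650 -0.559 -0.514
  outer loop
   vertex 3.0 1.7 0.9
   vertex 3.1 2.0 0.7
   vertex 3.6 0.1 3.4
  endloop
 endfacet
 facet normal -0.523 -0.756 0.394
  outer loop
   vertex 2.0 1.0 3.0
   vertex 0.2 1.1 0.8
   vertex 3.6 0.1 3.4
  endloop
 endfacet
 facet normal -0.713 -0.416 0.564
  outer loop
   vertex 2.0 1.0 3.0
   vertex 1.4 2.3 3.2
   vertex 0.2 1.1 0.8
  endloop
 endfacet
 facet normal -0.393 -0.314 0.864
  outer loop
   vertex 2.0 1.0 3.0
   vertex 3.6 0.1 3.4
   vertex 1.4 2.3 3.2
  endloop
 endfacet
 facet normal 0.943 0.236 0.236
  outer loop
   vertex 3.4 1.3 3.0
   vertex 3.6 0.1 3.4
   vertex 3.3 3.3 1.4
  endloop
 endfacet
 facet normal 0.262 0.344 0.902
  outer loop
   vertex 3.4 1.3 3.0
   vertex 1.4 2.3 3.2
   vertex 3.6 0.1 3.4
  endloop
 endfacet
 facet normal 0.368 0.592 0.717
  outer loop
   vertex 3.4 1.3 3.0
   vertex 3.3 3.3 1.4
   vertex 1.4 2.3 3.2
  endloop
 endfacet
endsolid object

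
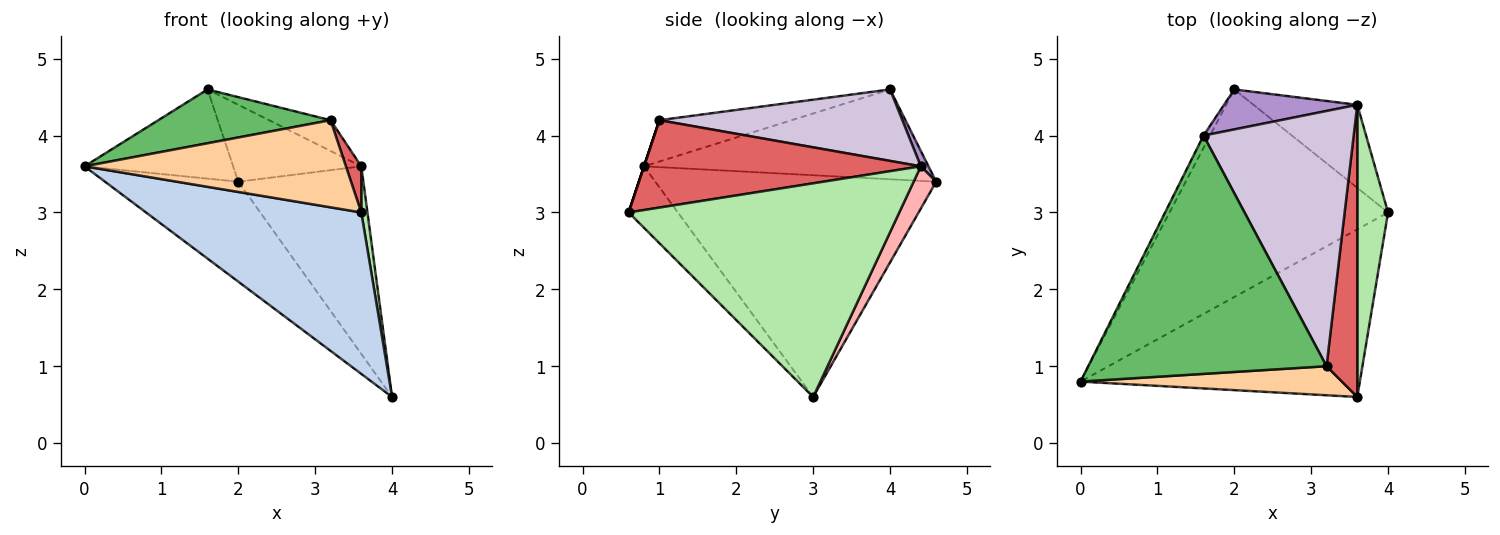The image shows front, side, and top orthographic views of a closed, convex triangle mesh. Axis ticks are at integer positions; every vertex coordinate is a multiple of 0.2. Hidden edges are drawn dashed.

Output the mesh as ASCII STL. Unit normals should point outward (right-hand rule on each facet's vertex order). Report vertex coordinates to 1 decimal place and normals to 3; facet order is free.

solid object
 facet normal -0.675 0.320 -0.665
  outer loop
   vertex 2.0 4.6 3.4
   vertex 4.0 3.0 0.6
   vertex 0.0 0.8 3.6
  endloop
 endfacet
 facet normal -0.157 -0.685 -0.711
  outer loop
   vertex 3.6 0.6 3.0
   vertex 0.0 0.8 3.6
   vertex 4.0 3.0 0.6
  endloop
 endfacet
 facet normal -0.884 0.462 -0.064
  outer loop
   vertex 1.6 4.0 4.6
   vertex 2.0 4.6 3.4
   vertex 0.0 0.8 3.6
  endloop
 endfacet
 facet normal 0.000 -0.949 0.316
  outer loop
   vertex 3.2 1.0 4.2
   vertex 0.0 0.8 3.6
   vertex 3.6 0.6 3.0
  endloop
 endfacet
 facet normal -0.167 -0.217 0.962
  outer loop
   vertex 3.2 1.0 4.2
   vertex 1.6 4.0 4.6
   vertex 0.0 0.8 3.6
  endloop
 endfacet
 facet normal 0.990 -0.022 0.142
  outer loop
   vertex 3.6 4.4 3.6
   vertex 3.6 0.6 3.0
   vertex 4.0 3.0 0.6
  endloop
 endfacet
 facet normal 0.942 -0.052 0.331
  outer loop
   vertex 3.6 4.4 3.6
   vertex 3.2 1.0 4.2
   vertex 3.6 0.6 3.0
  endloop
 endfacet
 facet normal 0.163 0.902 -0.399
  outer loop
   vertex 3.6 4.4 3.6
   vertex 4.0 3.0 0.6
   vertex 2.0 4.6 3.4
  endloop
 endfacet
 facet normal 0.053 0.886 0.461
  outer loop
   vertex 3.6 4.4 3.6
   vertex 2.0 4.6 3.4
   vertex 1.6 4.0 4.6
  endloop
 endfacet
 facet normal 0.427 0.108 0.898
  outer loop
   vertex 3.6 4.4 3.6
   vertex 1.6 4.0 4.6
   vertex 3.2 1.0 4.2
  endloop
 endfacet
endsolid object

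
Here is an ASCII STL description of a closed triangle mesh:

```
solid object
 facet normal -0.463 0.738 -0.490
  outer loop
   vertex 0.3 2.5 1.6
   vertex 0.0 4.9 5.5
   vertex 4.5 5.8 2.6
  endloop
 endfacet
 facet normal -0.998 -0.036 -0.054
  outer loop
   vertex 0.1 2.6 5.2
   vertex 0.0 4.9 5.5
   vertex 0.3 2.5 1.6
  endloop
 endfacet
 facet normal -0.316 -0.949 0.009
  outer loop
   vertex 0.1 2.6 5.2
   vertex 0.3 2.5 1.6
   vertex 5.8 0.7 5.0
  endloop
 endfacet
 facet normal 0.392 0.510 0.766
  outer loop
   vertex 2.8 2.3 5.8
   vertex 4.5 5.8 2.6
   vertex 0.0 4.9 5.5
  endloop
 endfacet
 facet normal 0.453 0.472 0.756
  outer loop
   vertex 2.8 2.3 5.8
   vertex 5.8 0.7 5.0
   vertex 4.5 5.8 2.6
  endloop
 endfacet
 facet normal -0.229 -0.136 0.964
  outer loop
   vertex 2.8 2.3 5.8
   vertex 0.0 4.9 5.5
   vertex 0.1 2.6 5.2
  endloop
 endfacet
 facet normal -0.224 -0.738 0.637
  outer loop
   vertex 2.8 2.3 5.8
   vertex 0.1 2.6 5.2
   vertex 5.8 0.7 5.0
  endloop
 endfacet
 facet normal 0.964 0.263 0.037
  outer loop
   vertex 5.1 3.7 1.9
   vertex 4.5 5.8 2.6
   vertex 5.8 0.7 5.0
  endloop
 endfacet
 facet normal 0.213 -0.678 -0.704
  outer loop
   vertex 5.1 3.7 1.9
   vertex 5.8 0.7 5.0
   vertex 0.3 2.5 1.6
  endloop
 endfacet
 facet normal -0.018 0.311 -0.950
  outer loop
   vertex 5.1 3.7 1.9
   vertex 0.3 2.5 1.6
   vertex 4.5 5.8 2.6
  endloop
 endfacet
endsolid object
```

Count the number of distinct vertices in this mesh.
7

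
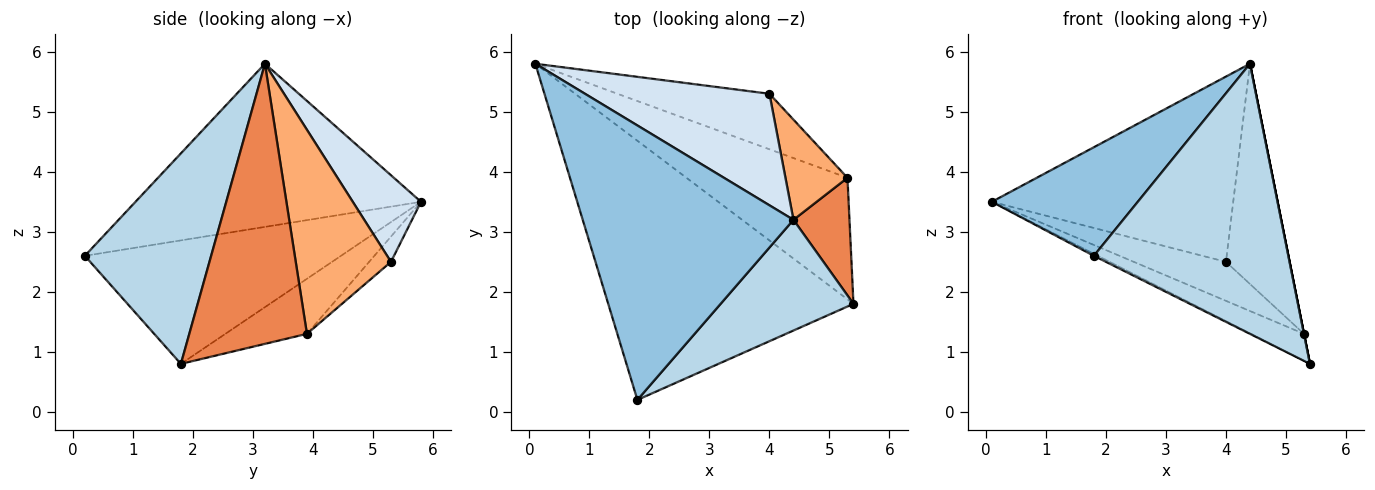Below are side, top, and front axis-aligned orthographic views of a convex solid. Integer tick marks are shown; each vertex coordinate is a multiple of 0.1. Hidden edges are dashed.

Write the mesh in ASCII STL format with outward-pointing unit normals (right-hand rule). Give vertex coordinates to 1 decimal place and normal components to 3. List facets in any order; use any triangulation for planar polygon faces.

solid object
 facet normal -0.450 0.007 -0.893
  outer loop
   vertex 1.8 0.2 2.6
   vertex 0.1 5.8 3.5
   vertex 5.4 1.8 0.8
  endloop
 endfacet
 facet normal -0.584 -0.299 0.755
  outer loop
   vertex 4.4 3.2 5.8
   vertex 0.1 5.8 3.5
   vertex 1.8 0.2 2.6
  endloop
 endfacet
 facet normal 0.515 -0.793 0.325
  outer loop
   vertex 4.4 3.2 5.8
   vertex 1.8 0.2 2.6
   vertex 5.4 1.8 0.8
  endloop
 endfacet
 facet normal 0.235 0.833 0.501
  outer loop
   vertex 4.0 5.3 2.5
   vertex 0.1 5.8 3.5
   vertex 4.4 3.2 5.8
  endloop
 endfacet
 facet normal 0.981 0.000 0.196
  outer loop
   vertex 5.3 3.9 1.3
   vertex 4.4 3.2 5.8
   vertex 5.4 1.8 0.8
  endloop
 endfacet
 facet normal 0.806 0.539 0.245
  outer loop
   vertex 5.3 3.9 1.3
   vertex 4.0 5.3 2.5
   vertex 4.4 3.2 5.8
  endloop
 endfacet
 facet normal -0.317 0.205 -0.926
  outer loop
   vertex 5.3 3.9 1.3
   vertex 5.4 1.8 0.8
   vertex 0.1 5.8 3.5
  endloop
 endfacet
 facet normal -0.135 0.570 -0.811
  outer loop
   vertex 5.3 3.9 1.3
   vertex 0.1 5.8 3.5
   vertex 4.0 5.3 2.5
  endloop
 endfacet
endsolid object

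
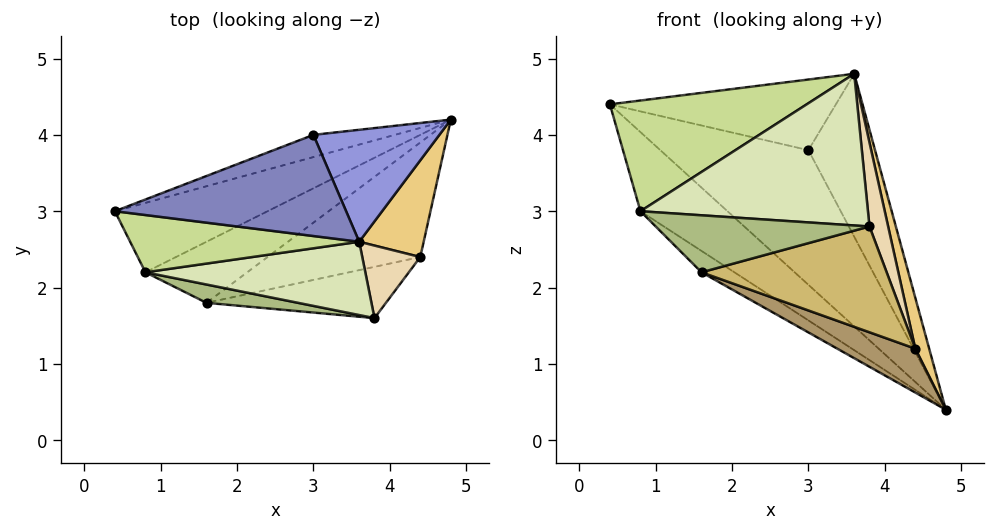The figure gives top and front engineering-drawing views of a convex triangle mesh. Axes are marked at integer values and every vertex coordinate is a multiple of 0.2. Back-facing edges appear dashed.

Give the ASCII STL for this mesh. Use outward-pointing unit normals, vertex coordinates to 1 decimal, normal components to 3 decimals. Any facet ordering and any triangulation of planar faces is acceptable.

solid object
 facet normal -0.385 0.911 -0.150
  outer loop
   vertex 3.0 4.0 3.8
   vertex 4.8 4.2 0.4
   vertex 0.4 3.0 4.4
  endloop
 endfacet
 facet normal -0.031 0.572 0.820
  outer loop
   vertex 3.0 4.0 3.8
   vertex 0.4 3.0 4.4
   vertex 3.6 2.6 4.8
  endloop
 endfacet
 facet normal 0.699 0.589 0.405
  outer loop
   vertex 3.0 4.0 3.8
   vertex 3.6 2.6 4.8
   vertex 4.8 4.2 0.4
  endloop
 endfacet
 facet normal -0.627 0.586 -0.514
  outer loop
   vertex 0.8 2.2 3.0
   vertex 0.4 3.0 4.4
   vertex 4.8 4.2 0.4
  endloop
 endfacet
 facet normal -0.614 0.261 -0.745
  outer loop
   vertex 0.8 2.2 3.0
   vertex 4.8 4.2 0.4
   vertex 1.6 1.8 2.2
  endloop
 endfacet
 facet normal -0.168 -0.939 0.302
  outer loop
   vertex 0.8 2.2 3.0
   vertex 1.6 1.8 2.2
   vertex 3.8 1.6 2.8
  endloop
 endfacet
 facet normal -0.166 -0.876 0.453
  outer loop
   vertex 0.8 2.2 3.0
   vertex 3.6 2.6 4.8
   vertex 0.4 3.0 4.4
  endloop
 endfacet
 facet normal -0.149 -0.890 0.430
  outer loop
   vertex 0.8 2.2 3.0
   vertex 3.8 1.6 2.8
   vertex 3.6 2.6 4.8
  endloop
 endfacet
 facet normal -0.249 -0.347 -0.904
  outer loop
   vertex 4.4 2.4 1.2
   vertex 1.6 1.8 2.2
   vertex 4.8 4.2 0.4
  endloop
 endfacet
 facet normal 0.037 -0.899 -0.436
  outer loop
   vertex 4.4 2.4 1.2
   vertex 3.8 1.6 2.8
   vertex 1.6 1.8 2.2
  endloop
 endfacet
 facet normal 0.968 -0.117 0.222
  outer loop
   vertex 4.4 2.4 1.2
   vertex 4.8 4.2 0.4
   vertex 3.6 2.6 4.8
  endloop
 endfacet
 facet normal 0.940 -0.258 0.223
  outer loop
   vertex 4.4 2.4 1.2
   vertex 3.6 2.6 4.8
   vertex 3.8 1.6 2.8
  endloop
 endfacet
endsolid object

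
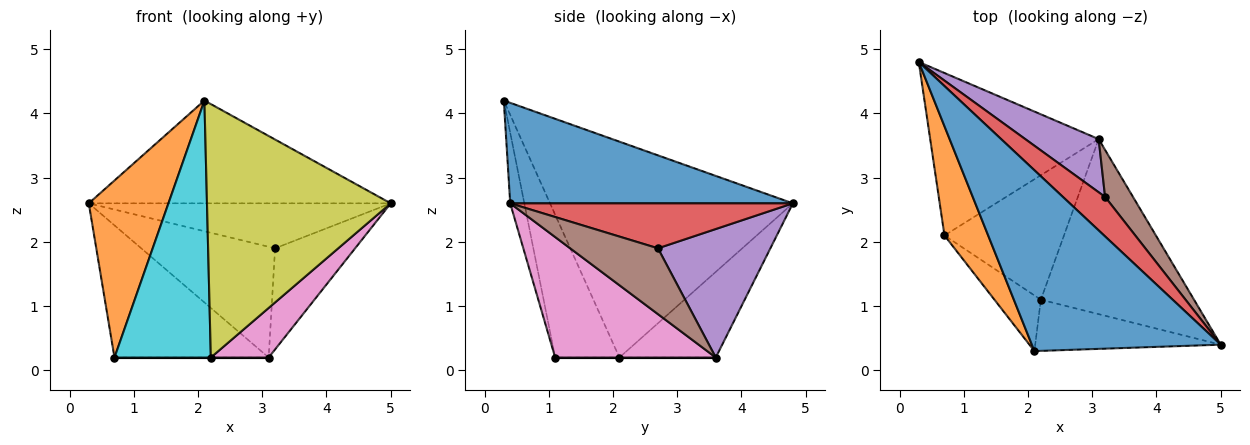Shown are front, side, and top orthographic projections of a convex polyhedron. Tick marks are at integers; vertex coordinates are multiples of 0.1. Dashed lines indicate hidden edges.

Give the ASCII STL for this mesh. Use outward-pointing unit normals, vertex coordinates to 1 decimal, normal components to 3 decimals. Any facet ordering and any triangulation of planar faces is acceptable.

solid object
 facet normal 0.420 0.448 0.789
  outer loop
   vertex 2.1 0.3 4.2
   vertex 5.0 0.4 2.6
   vertex 0.3 4.8 2.6
  endloop
 endfacet
 facet normal -0.933 -0.306 0.189
  outer loop
   vertex 0.7 2.1 0.2
   vertex 2.1 0.3 4.2
   vertex 0.3 4.8 2.6
  endloop
 endfacet
 facet normal -0.367 0.587 -0.722
  outer loop
   vertex 3.1 3.6 0.2
   vertex 0.7 2.1 0.2
   vertex 0.3 4.8 2.6
  endloop
 endfacet
 facet normal 0.575 0.615 0.540
  outer loop
   vertex 3.2 2.7 1.9
   vertex 0.3 4.8 2.6
   vertex 5.0 0.4 2.6
  endloop
 endfacet
 facet normal 0.604 0.719 0.345
  outer loop
   vertex 3.2 2.7 1.9
   vertex 3.1 3.6 0.2
   vertex 0.3 4.8 2.6
  endloop
 endfacet
 facet normal 0.705 0.643 0.299
  outer loop
   vertex 3.2 2.7 1.9
   vertex 5.0 0.4 2.6
   vertex 3.1 3.6 0.2
  endloop
 endfacet
 facet normal 0.603 -0.217 -0.767
  outer loop
   vertex 2.2 1.1 0.2
   vertex 3.1 3.6 0.2
   vertex 5.0 0.4 2.6
  endloop
 endfacet
 facet normal 0.000 0.000 -1.000
  outer loop
   vertex 2.2 1.1 0.2
   vertex 0.7 2.1 0.2
   vertex 3.1 3.6 0.2
  endloop
 endfacet
 facet normal -0.075 -0.977 -0.197
  outer loop
   vertex 2.2 1.1 0.2
   vertex 5.0 0.4 2.6
   vertex 2.1 0.3 4.2
  endloop
 endfacet
 facet normal -0.546 -0.819 -0.177
  outer loop
   vertex 2.2 1.1 0.2
   vertex 2.1 0.3 4.2
   vertex 0.7 2.1 0.2
  endloop
 endfacet
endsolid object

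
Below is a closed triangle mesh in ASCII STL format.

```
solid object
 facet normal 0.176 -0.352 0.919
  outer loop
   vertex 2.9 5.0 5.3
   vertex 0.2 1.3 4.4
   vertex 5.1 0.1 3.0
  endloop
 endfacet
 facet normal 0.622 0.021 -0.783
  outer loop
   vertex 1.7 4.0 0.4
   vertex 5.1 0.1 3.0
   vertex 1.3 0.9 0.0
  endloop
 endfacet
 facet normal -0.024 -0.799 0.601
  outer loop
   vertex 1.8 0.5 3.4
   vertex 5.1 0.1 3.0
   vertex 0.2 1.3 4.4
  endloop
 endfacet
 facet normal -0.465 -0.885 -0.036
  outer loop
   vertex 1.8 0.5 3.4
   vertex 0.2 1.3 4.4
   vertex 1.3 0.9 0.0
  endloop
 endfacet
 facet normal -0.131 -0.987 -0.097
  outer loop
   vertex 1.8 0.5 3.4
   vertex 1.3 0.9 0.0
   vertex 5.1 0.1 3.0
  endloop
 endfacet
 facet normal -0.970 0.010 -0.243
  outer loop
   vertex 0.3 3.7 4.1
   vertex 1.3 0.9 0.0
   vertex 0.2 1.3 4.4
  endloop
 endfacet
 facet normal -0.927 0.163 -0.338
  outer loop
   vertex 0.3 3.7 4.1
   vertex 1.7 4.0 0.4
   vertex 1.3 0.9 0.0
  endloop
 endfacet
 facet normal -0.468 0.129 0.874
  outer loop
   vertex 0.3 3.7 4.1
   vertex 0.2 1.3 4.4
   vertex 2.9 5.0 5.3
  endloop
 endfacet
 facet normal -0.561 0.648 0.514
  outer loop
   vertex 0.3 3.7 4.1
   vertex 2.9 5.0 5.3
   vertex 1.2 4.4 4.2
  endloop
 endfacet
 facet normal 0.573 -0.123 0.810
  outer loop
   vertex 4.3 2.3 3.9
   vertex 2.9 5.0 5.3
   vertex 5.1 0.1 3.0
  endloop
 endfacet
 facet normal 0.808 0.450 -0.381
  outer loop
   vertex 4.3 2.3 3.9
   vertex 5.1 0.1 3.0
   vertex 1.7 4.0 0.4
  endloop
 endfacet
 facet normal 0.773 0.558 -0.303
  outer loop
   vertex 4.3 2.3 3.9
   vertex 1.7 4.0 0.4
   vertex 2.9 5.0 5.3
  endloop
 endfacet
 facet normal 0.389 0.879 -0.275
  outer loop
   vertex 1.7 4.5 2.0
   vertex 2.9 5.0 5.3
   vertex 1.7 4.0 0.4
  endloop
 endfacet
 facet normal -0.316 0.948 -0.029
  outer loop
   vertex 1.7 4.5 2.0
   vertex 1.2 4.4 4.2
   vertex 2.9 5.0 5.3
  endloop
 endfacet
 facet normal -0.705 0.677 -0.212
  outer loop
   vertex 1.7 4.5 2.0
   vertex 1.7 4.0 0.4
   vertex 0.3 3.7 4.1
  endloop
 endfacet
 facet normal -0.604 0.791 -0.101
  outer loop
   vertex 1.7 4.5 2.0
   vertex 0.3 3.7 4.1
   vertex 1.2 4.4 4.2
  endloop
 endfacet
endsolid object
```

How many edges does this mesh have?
24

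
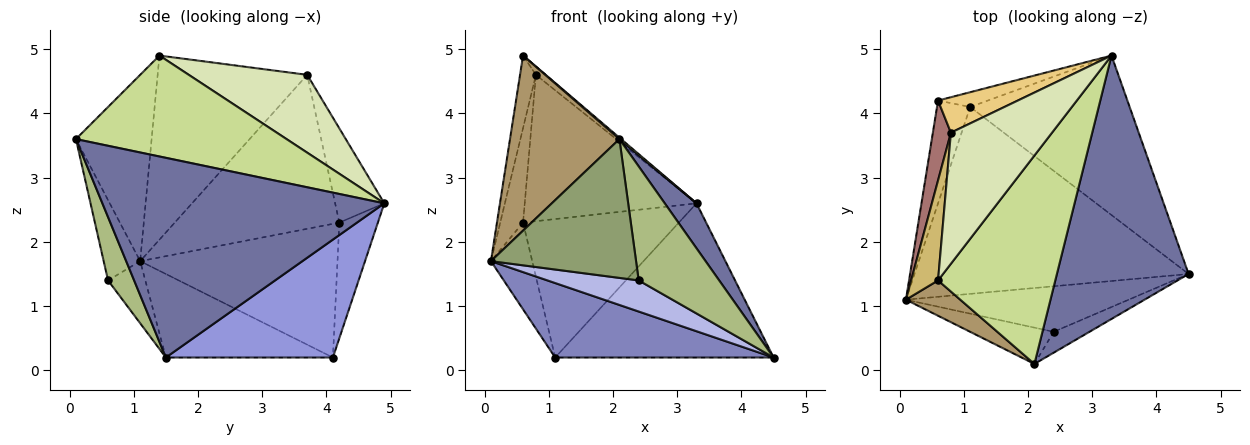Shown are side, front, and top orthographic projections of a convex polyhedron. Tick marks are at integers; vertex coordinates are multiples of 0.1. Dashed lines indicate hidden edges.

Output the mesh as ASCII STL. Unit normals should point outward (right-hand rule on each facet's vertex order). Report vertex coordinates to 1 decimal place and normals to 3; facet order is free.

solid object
 facet normal 0.831 -0.094 0.548
  outer loop
   vertex 2.1 0.1 3.6
   vertex 4.5 1.5 0.2
   vertex 3.3 4.9 2.6
  endloop
 endfacet
 facet normal -0.272 -0.356 -0.894
  outer loop
   vertex 1.1 4.1 0.2
   vertex 4.5 1.5 0.2
   vertex 0.1 1.1 1.7
  endloop
 endfacet
 facet normal 0.469 0.614 -0.635
  outer loop
   vertex 1.1 4.1 0.2
   vertex 3.3 4.9 2.6
   vertex 4.5 1.5 0.2
  endloop
 endfacet
 facet normal -0.224 -0.549 -0.805
  outer loop
   vertex 2.4 0.6 1.4
   vertex 0.1 1.1 1.7
   vertex 4.5 1.5 0.2
  endloop
 endfacet
 facet normal -0.236 -0.940 -0.246
  outer loop
   vertex 2.4 0.6 1.4
   vertex 2.1 0.1 3.6
   vertex 0.1 1.1 1.7
  endloop
 endfacet
 facet normal 0.304 -0.937 -0.172
  outer loop
   vertex 2.4 0.6 1.4
   vertex 4.5 1.5 0.2
   vertex 2.1 0.1 3.6
  endloop
 endfacet
 facet normal 0.652 -0.005 0.758
  outer loop
   vertex 0.6 1.4 4.9
   vertex 2.1 0.1 3.6
   vertex 3.3 4.9 2.6
  endloop
 endfacet
 facet normal 0.609 0.050 0.792
  outer loop
   vertex 0.6 1.4 4.9
   vertex 3.3 4.9 2.6
   vertex 0.8 3.7 4.6
  endloop
 endfacet
 facet normal -0.561 -0.811 0.164
  outer loop
   vertex 0.6 1.4 4.9
   vertex 0.1 1.1 1.7
   vertex 2.1 0.1 3.6
  endloop
 endfacet
 facet normal -0.984 0.104 0.144
  outer loop
   vertex 0.6 1.4 4.9
   vertex 0.8 3.7 4.6
   vertex 0.1 1.1 1.7
  endloop
 endfacet
 facet normal -0.268 0.936 0.227
  outer loop
   vertex 0.6 4.2 2.3
   vertex 0.8 3.7 4.6
   vertex 3.3 4.9 2.6
  endloop
 endfacet
 facet normal -0.239 0.966 -0.103
  outer loop
   vertex 0.6 4.2 2.3
   vertex 3.3 4.9 2.6
   vertex 1.1 4.1 0.2
  endloop
 endfacet
 facet normal -0.984 0.136 0.115
  outer loop
   vertex 0.6 4.2 2.3
   vertex 0.1 1.1 1.7
   vertex 0.8 3.7 4.6
  endloop
 endfacet
 facet normal -0.951 0.199 -0.236
  outer loop
   vertex 0.6 4.2 2.3
   vertex 1.1 4.1 0.2
   vertex 0.1 1.1 1.7
  endloop
 endfacet
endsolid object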